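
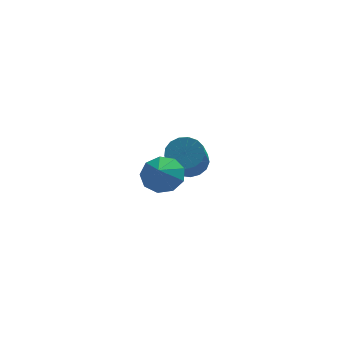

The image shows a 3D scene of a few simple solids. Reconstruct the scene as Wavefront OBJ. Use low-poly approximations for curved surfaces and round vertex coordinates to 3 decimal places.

v -0.66 -2.411 1.172
v -0.037 -1.878 1.845
v -0.92 -3.109 1.968
v -0.71 -1.607 1.862
v -1.359 -1.713 1.557
v -1.681 -2.145 1.072
v -1.525 -2.701 0.634
v -0.964 -3.122 0.448
v -0.261 -3.209 0.601
v 0.256 -2.923 1.022
v 0.344 -2.398 1.513
v 1.293 3.997 -2.351
v 1.969 4.458 -1.776
v 1.582 3.125 -0.254
v 0.907 2.663 -0.829
v 1.56 4.687 -1.679
v 1.174 3.354 -0.157
v 1.09 4.758 -1.736
v 0.704 3.425 -0.213
v 0.667 4.655 -1.934
v 0.28 3.322 -0.411
v 0.387 4.401 -2.227
v 0 3.068 -0.705
v 0.315 4.054 -2.549
v -0.072 2.721 -1.027
v 0.467 3.694 -2.826
v 0.08 2.361 -1.304
v 0.808 3.403 -2.994
v 0.422 2.07 -1.471
v 1.26 3.249 -3.014
v 0.874 1.916 -1.492
v 1.72 3.265 -2.883
v 1.334 1.932 -1.361
v 2.083 3.449 -2.63
v 1.696 2.116 -1.108
v 2.264 3.759 -2.313
v 1.877 2.426 -0.791
v 2.223 4.123 -2.005
v 1.836 2.79 -0.482
f 2 1 4
f 2 4 3
f 4 1 5
f 4 5 3
f 5 1 6
f 5 6 3
f 6 1 7
f 6 7 3
f 7 1 8
f 7 8 3
f 8 1 9
f 8 9 3
f 9 1 10
f 9 10 3
f 10 1 11
f 10 11 3
f 11 1 2
f 11 2 3
f 13 12 16
f 13 16 14
f 14 16 17
f 14 17 15
f 16 12 18
f 16 18 17
f 17 18 19
f 17 19 15
f 18 12 20
f 18 20 19
f 19 20 21
f 19 21 15
f 20 12 22
f 20 22 21
f 21 22 23
f 21 23 15
f 22 12 24
f 22 24 23
f 23 24 25
f 23 25 15
f 24 12 26
f 24 26 25
f 25 26 27
f 25 27 15
f 26 12 28
f 26 28 27
f 27 28 29
f 27 29 15
f 28 12 30
f 28 30 29
f 29 30 31
f 29 31 15
f 30 12 32
f 30 32 31
f 31 32 33
f 31 33 15
f 32 12 34
f 32 34 33
f 33 34 35
f 33 35 15
f 34 12 36
f 34 36 35
f 35 36 37
f 35 37 15
f 36 12 38
f 36 38 37
f 37 38 39
f 37 39 15
f 38 12 13
f 38 13 39
f 39 13 14
f 39 14 15



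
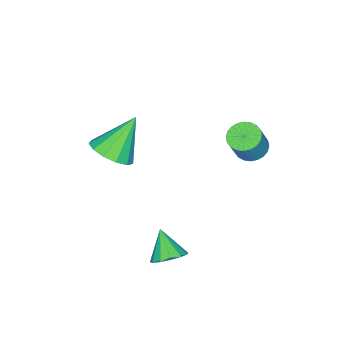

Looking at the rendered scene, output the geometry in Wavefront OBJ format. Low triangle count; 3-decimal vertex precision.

v 3.127 3.272 -2.592
v 3.695 2.711 -2.777
v 2.633 2.428 -1.548
v 3.885 2.99 -2.462
v 3.835 3.358 -2.187
v 3.559 3.699 -2.042
v 3.147 3.905 -2.071
v 2.727 3.909 -2.265
v 2.435 3.712 -2.563
v 2.362 3.374 -2.87
v 2.532 3.005 -3.089
v 2.891 2.72 -3.15
v 3.324 2.61 -3.034
v 2.644 -0.072 2.23
v 3.409 -0.384 2.878
v 1.396 0.272 3.87
v 3.478 0.199 2.808
v 3.282 0.697 2.555
v 2.884 0.95 2.198
v 2.41 0.879 1.852
v 2.01 0.506 1.625
v 1.812 -0.05 1.591
v 1.878 -0.613 1.759
v 2.187 -1.005 2.077
v 2.642 -1.1 2.444
v 3.098 -0.869 2.742
v -2.459 3.404 0.616
v -1.906 2.94 0.349
v -1.268 2.972 1.617
v -1.821 3.436 1.884
v -1.792 3.21 0.285
v -1.153 3.242 1.553
v -1.779 3.51 0.271
v -1.141 3.542 1.539
v -1.87 3.794 0.31
v -1.232 3.826 1.578
v -2.051 4.018 0.395
v -1.412 4.05 1.663
v -2.293 4.149 0.514
v -1.655 4.181 1.782
v -2.562 4.167 0.648
v -1.923 4.198 1.916
v -2.814 4.068 0.778
v -2.176 4.1 2.046
v -3.012 3.868 0.883
v -2.374 3.9 2.151
v -3.127 3.598 0.947
v -2.488 3.63 2.215
v -3.139 3.298 0.961
v -2.501 3.33 2.229
v -3.048 3.014 0.922
v -2.41 3.046 2.19
v -2.868 2.79 0.837
v -2.229 2.822 2.105
v -2.625 2.659 0.718
v -1.987 2.691 1.986
v -2.357 2.642 0.584
v -1.718 2.673 1.852
v -2.104 2.74 0.454
v -1.466 2.772 1.722
f 2 1 4
f 2 4 3
f 4 1 5
f 4 5 3
f 5 1 6
f 5 6 3
f 6 1 7
f 6 7 3
f 7 1 8
f 7 8 3
f 8 1 9
f 8 9 3
f 9 1 10
f 9 10 3
f 10 1 11
f 10 11 3
f 11 1 12
f 11 12 3
f 12 1 13
f 12 13 3
f 13 1 2
f 13 2 3
f 15 14 17
f 15 17 16
f 17 14 18
f 17 18 16
f 18 14 19
f 18 19 16
f 19 14 20
f 19 20 16
f 20 14 21
f 20 21 16
f 21 14 22
f 21 22 16
f 22 14 23
f 22 23 16
f 23 14 24
f 23 24 16
f 24 14 25
f 24 25 16
f 25 14 26
f 25 26 16
f 26 14 15
f 26 15 16
f 28 27 31
f 28 31 29
f 29 31 32
f 29 32 30
f 31 27 33
f 31 33 32
f 32 33 34
f 32 34 30
f 33 27 35
f 33 35 34
f 34 35 36
f 34 36 30
f 35 27 37
f 35 37 36
f 36 37 38
f 36 38 30
f 37 27 39
f 37 39 38
f 38 39 40
f 38 40 30
f 39 27 41
f 39 41 40
f 40 41 42
f 40 42 30
f 41 27 43
f 41 43 42
f 42 43 44
f 42 44 30
f 43 27 45
f 43 45 44
f 44 45 46
f 44 46 30
f 45 27 47
f 45 47 46
f 46 47 48
f 46 48 30
f 47 27 49
f 47 49 48
f 48 49 50
f 48 50 30
f 49 27 51
f 49 51 50
f 50 51 52
f 50 52 30
f 51 27 53
f 51 53 52
f 52 53 54
f 52 54 30
f 53 27 55
f 53 55 54
f 54 55 56
f 54 56 30
f 55 27 57
f 55 57 56
f 56 57 58
f 56 58 30
f 57 27 59
f 57 59 58
f 58 59 60
f 58 60 30
f 59 27 28
f 59 28 60
f 60 28 29
f 60 29 30



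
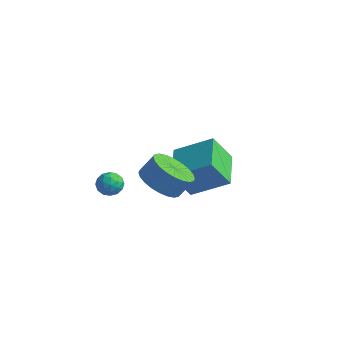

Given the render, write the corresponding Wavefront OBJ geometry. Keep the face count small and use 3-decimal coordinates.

v 0.468 1.687 -2.368
v 2.06 2.59 -1.32
v 1.018 2.419 -3.836
v 2.611 3.322 -2.788
v 1.609 0.098 -2.732
v 3.202 1.001 -1.684
v 2.16 0.83 -4.2
v 3.752 1.733 -3.152
v -0.012 -1.912 -2.515
v 0.647 -2.05 -2.398
v -0.267 -2.97 -2.322
v 0.392 -3.108 -2.205
v 0.039 -2.722 -1.764
v 0.197 -2.068 -1.884
v 0.183 -2.952 -2.836
v 0.341 -2.298 -2.956
v 0.767 -2.692 -2.596
v 0.679 -2.55 -1.934
v -0.299 -2.47 -2.786
v -0.387 -2.328 -2.124
v 0.34 -1.888 -2.473
v 0.04 -3.132 -2.247
v -0.167 -2.905 -1.988
v 0.22 -2.986 -1.919
v 0.076 -1.899 -2.171
v 0.463 -1.98 -2.102
v 0.106 -2.375 -1.73
v -0.083 -3.04 -2.618
v 0.304 -3.121 -2.549
v 0.16 -2.034 -2.801
v 0.547 -2.115 -2.732
v 0.274 -2.645 -2.99
v 0.798 -2.347 -2.521
v 0.648 -2.969 -2.408
v 0.525 -2.877 -2.779
v 0.618 -2.493 -2.849
v 0.746 -2.263 -2.131
v 0.596 -2.885 -2.018
v 0.389 -2.658 -1.759
v 0.482 -2.274 -1.829
v 0.817 -2.641 -2.248
v -0.216 -2.135 -2.702
v -0.366 -2.757 -2.589
v -0.102 -2.746 -2.891
v -0.009 -2.362 -2.961
v -0.268 -2.051 -2.312
v -0.418 -2.673 -2.199
v -0.238 -2.527 -1.871
v -0.145 -2.143 -1.941
v -0.437 -2.379 -2.472
v 3.656 -3.228 -0.149
v 4.414 -2.754 -0.773
v 4.802 -2.218 0.106
v 4.044 -2.692 0.729
v 4.095 -2.474 -0.803
v 4.483 -1.938 0.076
v 3.709 -2.309 -0.733
v 4.097 -1.773 0.146
v 3.316 -2.284 -0.575
v 3.703 -1.748 0.304
v 2.974 -2.403 -0.352
v 3.361 -1.867 0.527
v 2.735 -2.647 -0.098
v 3.123 -2.111 0.781
v 2.637 -2.98 0.149
v 3.025 -2.444 1.027
v 2.695 -3.35 0.349
v 3.082 -2.814 1.228
v 2.898 -3.702 0.474
v 3.286 -3.166 1.353
v 3.217 -3.982 0.504
v 3.605 -3.446 1.383
v 3.603 -4.147 0.434
v 3.991 -3.611 1.313
v 3.997 -4.172 0.276
v 4.384 -3.636 1.155
v 4.339 -4.053 0.053
v 4.726 -3.517 0.932
v 4.577 -3.809 -0.201
v 4.965 -3.273 0.678
v 4.675 -3.476 -0.447
v 5.063 -2.94 0.431
v 4.618 -3.106 -0.648
v 5.005 -2.57 0.231
f 2 4 1
f 5 2 1
f 1 4 3
f 3 5 1
f 2 8 4
f 6 2 5
f 6 8 2
f 4 8 3
f 7 5 3
f 3 8 7
f 7 6 5
f 8 6 7
f 9 46 25
f 46 20 49
f 25 49 14
f 46 49 25
f 9 25 21
f 25 14 26
f 21 26 10
f 25 26 21
f 9 21 30
f 21 10 31
f 30 31 16
f 21 31 30
f 9 30 42
f 30 16 45
f 42 45 19
f 30 45 42
f 9 42 46
f 42 19 50
f 46 50 20
f 42 50 46
f 10 26 37
f 26 14 40
f 37 40 18
f 26 40 37
f 14 49 27
f 49 20 48
f 27 48 13
f 49 48 27
f 20 50 47
f 50 19 43
f 47 43 11
f 50 43 47
f 19 45 44
f 45 16 32
f 44 32 15
f 45 32 44
f 16 31 36
f 31 10 33
f 36 33 17
f 31 33 36
f 12 38 24
f 38 18 39
f 24 39 13
f 38 39 24
f 12 24 22
f 24 13 23
f 22 23 11
f 24 23 22
f 12 22 29
f 22 11 28
f 29 28 15
f 22 28 29
f 12 29 34
f 29 15 35
f 34 35 17
f 29 35 34
f 12 34 38
f 34 17 41
f 38 41 18
f 34 41 38
f 13 39 27
f 39 18 40
f 27 40 14
f 39 40 27
f 11 23 47
f 23 13 48
f 47 48 20
f 23 48 47
f 15 28 44
f 28 11 43
f 44 43 19
f 28 43 44
f 17 35 36
f 35 15 32
f 36 32 16
f 35 32 36
f 18 41 37
f 41 17 33
f 37 33 10
f 41 33 37
f 52 51 55
f 52 55 53
f 53 55 56
f 53 56 54
f 55 51 57
f 55 57 56
f 56 57 58
f 56 58 54
f 57 51 59
f 57 59 58
f 58 59 60
f 58 60 54
f 59 51 61
f 59 61 60
f 60 61 62
f 60 62 54
f 61 51 63
f 61 63 62
f 62 63 64
f 62 64 54
f 63 51 65
f 63 65 64
f 64 65 66
f 64 66 54
f 65 51 67
f 65 67 66
f 66 67 68
f 66 68 54
f 67 51 69
f 67 69 68
f 68 69 70
f 68 70 54
f 69 51 71
f 69 71 70
f 70 71 72
f 70 72 54
f 71 51 73
f 71 73 72
f 72 73 74
f 72 74 54
f 73 51 75
f 73 75 74
f 74 75 76
f 74 76 54
f 75 51 77
f 75 77 76
f 76 77 78
f 76 78 54
f 77 51 79
f 77 79 78
f 78 79 80
f 78 80 54
f 79 51 81
f 79 81 80
f 80 81 82
f 80 82 54
f 81 51 83
f 81 83 82
f 82 83 84
f 82 84 54
f 83 51 52
f 83 52 84
f 84 52 53
f 84 53 54



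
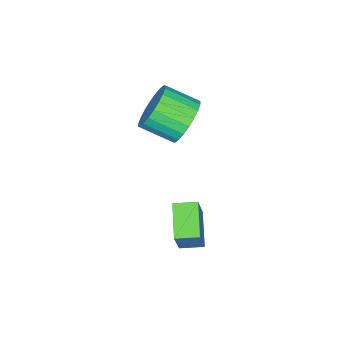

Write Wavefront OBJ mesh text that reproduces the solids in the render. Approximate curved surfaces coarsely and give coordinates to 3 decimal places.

v 0.934 0.225 -1.234
v 1.708 0.477 0.304
v 2.124 1.045 -1.967
v 2.898 1.297 -0.429
v 1.442 -0.617 -1.351
v 2.216 -0.365 0.187
v 2.632 0.203 -2.084
v 3.406 0.455 -0.546
v -0.343 -1.308 2.752
v 0.383 -0.752 3.346
v 0.828 -2.076 4.042
v 0.103 -2.632 3.448
v 0.04 -0.735 3.597
v 0.485 -2.059 4.293
v -0.361 -0.806 3.719
v 0.084 -2.129 4.415
v -0.759 -0.953 3.694
v -0.314 -2.276 4.39
v -1.094 -1.154 3.526
v -0.649 -2.477 4.222
v -1.315 -1.379 3.24
v -0.87 -2.702 3.936
v -1.387 -1.592 2.88
v -0.942 -2.916 3.575
v -1.3 -1.763 2.5
v -0.855 -3.086 3.196
v -1.068 -1.864 2.158
v -0.623 -3.188 2.854
v -0.725 -1.881 1.907
v -0.28 -3.205 2.603
v -0.324 -1.811 1.785
v 0.121 -3.134 2.481
v 0.074 -1.664 1.81
v 0.519 -2.987 2.506
v 0.409 -1.463 1.978
v 0.854 -2.786 2.674
v 0.63 -1.238 2.264
v 1.075 -2.561 2.96
v 0.702 -1.024 2.625
v 1.147 -2.348 3.32
v 0.615 -0.854 3.004
v 1.06 -2.177 3.7
f 2 4 1
f 5 2 1
f 1 4 3
f 3 5 1
f 2 8 4
f 6 2 5
f 6 8 2
f 4 8 3
f 7 5 3
f 3 8 7
f 7 6 5
f 8 6 7
f 10 9 13
f 10 13 11
f 11 13 14
f 11 14 12
f 13 9 15
f 13 15 14
f 14 15 16
f 14 16 12
f 15 9 17
f 15 17 16
f 16 17 18
f 16 18 12
f 17 9 19
f 17 19 18
f 18 19 20
f 18 20 12
f 19 9 21
f 19 21 20
f 20 21 22
f 20 22 12
f 21 9 23
f 21 23 22
f 22 23 24
f 22 24 12
f 23 9 25
f 23 25 24
f 24 25 26
f 24 26 12
f 25 9 27
f 25 27 26
f 26 27 28
f 26 28 12
f 27 9 29
f 27 29 28
f 28 29 30
f 28 30 12
f 29 9 31
f 29 31 30
f 30 31 32
f 30 32 12
f 31 9 33
f 31 33 32
f 32 33 34
f 32 34 12
f 33 9 35
f 33 35 34
f 34 35 36
f 34 36 12
f 35 9 37
f 35 37 36
f 36 37 38
f 36 38 12
f 37 9 39
f 37 39 38
f 38 39 40
f 38 40 12
f 39 9 41
f 39 41 40
f 40 41 42
f 40 42 12
f 41 9 10
f 41 10 42
f 42 10 11
f 42 11 12



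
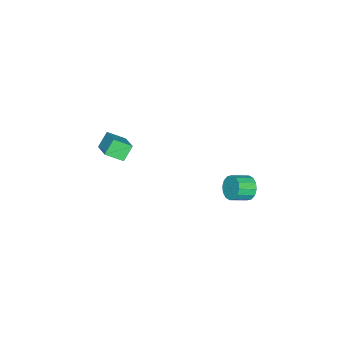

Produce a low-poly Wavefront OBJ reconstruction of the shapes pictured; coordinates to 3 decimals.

v -2.088 -3.51 -0.19
v -1.683 -4.409 0.42
v -1.125 -2.671 0.406
v -0.72 -3.57 1.017
v -1.42 -3.73 -0.957
v -1.015 -4.629 -0.346
v -0.457 -2.891 -0.36
v -0.052 -3.79 0.25
v -1.838 3.572 -1.406
v -1.349 3.719 -1.955
v -0.613 3.035 -1.484
v -1.102 2.888 -0.934
v -1.276 3.985 -1.682
v -0.541 3.301 -1.211
v -1.354 4.141 -1.335
v -0.618 3.456 -0.863
v -1.561 4.144 -1.007
v -0.826 3.459 -0.535
v -1.843 3.994 -0.786
v -1.107 3.309 -0.314
v -2.123 3.731 -0.73
v -1.387 3.046 -0.259
v -2.327 3.425 -0.856
v -1.591 2.741 -0.385
v -2.399 3.159 -1.129
v -1.664 2.475 -0.658
v -2.322 3.004 -1.477
v -1.586 2.319 -1.005
v -2.114 3.001 -1.805
v -1.379 2.316 -1.333
v -1.833 3.151 -2.026
v -1.097 2.466 -1.554
v -1.553 3.414 -2.081
v -0.817 2.729 -1.61
f 2 4 1
f 5 2 1
f 1 4 3
f 3 5 1
f 2 8 4
f 6 2 5
f 6 8 2
f 4 8 3
f 7 5 3
f 3 8 7
f 7 6 5
f 8 6 7
f 10 9 13
f 10 13 11
f 11 13 14
f 11 14 12
f 13 9 15
f 13 15 14
f 14 15 16
f 14 16 12
f 15 9 17
f 15 17 16
f 16 17 18
f 16 18 12
f 17 9 19
f 17 19 18
f 18 19 20
f 18 20 12
f 19 9 21
f 19 21 20
f 20 21 22
f 20 22 12
f 21 9 23
f 21 23 22
f 22 23 24
f 22 24 12
f 23 9 25
f 23 25 24
f 24 25 26
f 24 26 12
f 25 9 27
f 25 27 26
f 26 27 28
f 26 28 12
f 27 9 29
f 27 29 28
f 28 29 30
f 28 30 12
f 29 9 31
f 29 31 30
f 30 31 32
f 30 32 12
f 31 9 33
f 31 33 32
f 32 33 34
f 32 34 12
f 33 9 10
f 33 10 34
f 34 10 11
f 34 11 12



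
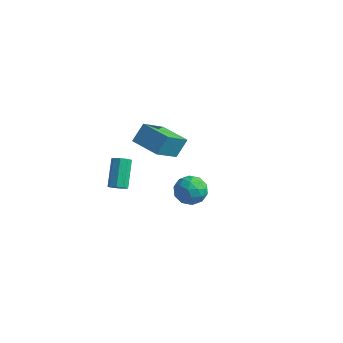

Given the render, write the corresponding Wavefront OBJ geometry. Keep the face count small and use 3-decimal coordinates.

v 3.017 -2.544 2.395
v 3.407 -2.96 1.762
v 2.253 -3.66 2.658
v 2.643 -4.076 2.025
v 3.072 -3.879 2.734
v 3.545 -3.189 2.571
v 2.115 -3.431 1.849
v 2.588 -2.741 1.686
v 2.85 -3.509 1.425
v 3.441 -3.785 1.972
v 2.219 -2.835 2.448
v 2.81 -3.111 2.995
v 3.279 -2.654 2.055
v 2.381 -3.966 2.365
v 2.633 -3.85 2.781
v 2.862 -4.094 2.409
v 3.36 -2.788 2.531
v 3.59 -3.033 2.159
v 3.393 -3.573 2.73
v 2.07 -3.587 2.261
v 2.3 -3.832 1.889
v 2.798 -2.526 2.011
v 3.027 -2.77 1.639
v 2.267 -3.047 1.69
v 3.181 -3.221 1.485
v 2.731 -3.877 1.64
v 2.421 -3.498 1.536
v 2.699 -3.093 1.441
v 3.529 -3.384 1.807
v 3.079 -4.039 1.961
v 3.332 -3.923 2.378
v 3.61 -3.518 2.282
v 3.201 -3.706 1.608
v 2.581 -2.581 2.459
v 2.131 -3.236 2.613
v 2.05 -3.102 2.138
v 2.328 -2.697 2.042
v 2.929 -2.743 2.78
v 2.479 -3.399 2.935
v 2.961 -3.527 2.979
v 3.239 -3.122 2.884
v 2.459 -2.914 2.812
v -3.297 -0.905 -2.161
v -2.857 -0.959 -1.91
v -3.422 0.111 -0.688
v -3.863 0.165 -0.939
v -2.848 -0.664 -2.165
v -3.413 0.407 -0.943
v -3.103 -0.51 -2.417
v -3.668 0.561 -1.196
v -3.471 -0.587 -2.52
v -4.037 0.483 -1.298
v -3.738 -0.851 -2.412
v -4.303 0.219 -1.19
v -3.747 -1.147 -2.157
v -4.312 -0.076 -0.935
v -3.492 -1.301 -1.904
v -4.057 -0.23 -0.683
v -3.123 -1.223 -1.802
v -3.689 -0.153 -0.58
v -4.355 1.69 -0.722
v -4.186 2.407 0.238
v -4.308 3.304 -1.935
v -4.139 4.021 -0.975
v -2.701 1.519 -0.885
v -2.532 2.236 0.075
v -2.654 3.133 -2.098
v -2.485 3.85 -1.138
f 1 38 17
f 38 12 41
f 17 41 6
f 38 41 17
f 1 17 13
f 17 6 18
f 13 18 2
f 17 18 13
f 1 13 22
f 13 2 23
f 22 23 8
f 13 23 22
f 1 22 34
f 22 8 37
f 34 37 11
f 22 37 34
f 1 34 38
f 34 11 42
f 38 42 12
f 34 42 38
f 2 18 29
f 18 6 32
f 29 32 10
f 18 32 29
f 6 41 19
f 41 12 40
f 19 40 5
f 41 40 19
f 12 42 39
f 42 11 35
f 39 35 3
f 42 35 39
f 11 37 36
f 37 8 24
f 36 24 7
f 37 24 36
f 8 23 28
f 23 2 25
f 28 25 9
f 23 25 28
f 4 30 16
f 30 10 31
f 16 31 5
f 30 31 16
f 4 16 14
f 16 5 15
f 14 15 3
f 16 15 14
f 4 14 21
f 14 3 20
f 21 20 7
f 14 20 21
f 4 21 26
f 21 7 27
f 26 27 9
f 21 27 26
f 4 26 30
f 26 9 33
f 30 33 10
f 26 33 30
f 5 31 19
f 31 10 32
f 19 32 6
f 31 32 19
f 3 15 39
f 15 5 40
f 39 40 12
f 15 40 39
f 7 20 36
f 20 3 35
f 36 35 11
f 20 35 36
f 9 27 28
f 27 7 24
f 28 24 8
f 27 24 28
f 10 33 29
f 33 9 25
f 29 25 2
f 33 25 29
f 44 43 47
f 44 47 45
f 45 47 48
f 45 48 46
f 47 43 49
f 47 49 48
f 48 49 50
f 48 50 46
f 49 43 51
f 49 51 50
f 50 51 52
f 50 52 46
f 51 43 53
f 51 53 52
f 52 53 54
f 52 54 46
f 53 43 55
f 53 55 54
f 54 55 56
f 54 56 46
f 55 43 57
f 55 57 56
f 56 57 58
f 56 58 46
f 57 43 59
f 57 59 58
f 58 59 60
f 58 60 46
f 59 43 44
f 59 44 60
f 60 44 45
f 60 45 46
f 62 64 61
f 65 62 61
f 61 64 63
f 63 65 61
f 62 68 64
f 66 62 65
f 66 68 62
f 64 68 63
f 67 65 63
f 63 68 67
f 67 66 65
f 68 66 67



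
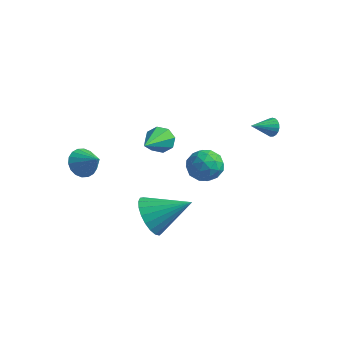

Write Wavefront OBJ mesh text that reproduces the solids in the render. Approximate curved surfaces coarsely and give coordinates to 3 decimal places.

v 1.341 2.907 -1.137
v 2.002 2.304 -1.272
v 0.378 1.816 -0.988
v 1.039 1.213 -1.123
v 1.023 1.705 -0.365
v 1.619 2.379 -0.456
v 0.761 1.741 -1.804
v 1.357 2.415 -1.895
v 1.644 1.584 -1.684
v 1.806 1.562 -0.795
v 0.574 2.558 -1.465
v 0.736 2.536 -0.576
v 1.756 2.701 -1.217
v 0.624 1.419 -1.043
v 0.615 1.708 -0.597
v 1.003 1.354 -0.676
v 1.531 2.745 -0.738
v 1.919 2.391 -0.818
v 1.344 2.039 -0.284
v 0.461 1.729 -1.442
v 0.849 1.375 -1.522
v 1.377 2.766 -1.584
v 1.765 2.412 -1.663
v 1.036 2.081 -1.976
v 1.934 1.924 -1.539
v 1.368 1.282 -1.452
v 1.205 1.592 -1.852
v 1.555 1.989 -1.906
v 2.029 1.911 -1.016
v 1.463 1.27 -0.929
v 1.454 1.559 -0.483
v 1.804 1.955 -0.537
v 1.819 1.487 -1.259
v 0.917 2.85 -1.331
v 0.351 2.209 -1.244
v 0.576 2.165 -1.723
v 0.926 2.561 -1.777
v 1.012 2.838 -0.808
v 0.446 2.196 -0.721
v 0.825 2.131 -0.354
v 1.175 2.528 -0.408
v 0.561 2.633 -1.001
v -2.115 3.313 -1.512
v -1.887 3.66 -0.899
v -1.625 1.427 -0.628
v -2.437 3.525 -0.88
v -2.798 3.267 -1.232
v -2.759 3.035 -1.747
v -2.343 2.967 -2.125
v -1.793 3.101 -2.143
v -1.432 3.359 -1.792
v -1.471 3.591 -1.277
v 3.961 3.032 1.939
v 4.205 2.755 1.602
v 3.499 2.088 2.381
v 4.341 2.761 1.759
v 4.411 2.815 1.947
v 4.404 2.906 2.133
v 4.32 3.019 2.287
v 4.174 3.134 2.38
v 3.992 3.231 2.397
v 3.803 3.294 2.335
v 3.643 3.312 2.204
v 3.537 3.281 2.028
v 3.504 3.207 1.836
v 3.551 3.103 1.662
v 3.668 2.987 1.536
v 3.837 2.878 1.48
v 4.026 2.796 1.503
v -2.312 -2.078 0.054
v -1.859 -1.934 -0.552
v -1.328 -2.182 0.766
v -1.918 -1.621 -0.425
v -2.055 -1.399 -0.203
v -2.243 -1.311 0.07
v -2.445 -1.375 0.34
v -2.621 -1.579 0.553
v -2.735 -1.881 0.667
v -2.766 -2.222 0.659
v -2.707 -2.535 0.532
v -2.57 -2.757 0.31
v -2.382 -2.845 0.037
v -2.18 -2.781 -0.232
v -2.004 -2.577 -0.445
v -1.89 -2.275 -0.559
v 0.94 -1.676 -2.265
v 1.493 -1.618 -3.167
v 2.42 -0.724 -1.295
v 1.26 -1.244 -3.178
v 0.971 -0.945 -3.032
v 0.677 -0.772 -2.752
v 0.429 -0.756 -2.389
v 0.268 -0.899 -2.004
v 0.224 -1.176 -1.664
v 0.304 -1.54 -1.428
v 0.493 -1.927 -1.337
v 0.76 -2.271 -1.406
v 1.058 -2.512 -1.624
v 1.335 -2.609 -1.953
v 1.544 -2.544 -2.335
v 1.649 -2.33 -2.706
v 1.631 -2.002 -3
f 1 38 17
f 38 12 41
f 17 41 6
f 38 41 17
f 1 17 13
f 17 6 18
f 13 18 2
f 17 18 13
f 1 13 22
f 13 2 23
f 22 23 8
f 13 23 22
f 1 22 34
f 22 8 37
f 34 37 11
f 22 37 34
f 1 34 38
f 34 11 42
f 38 42 12
f 34 42 38
f 2 18 29
f 18 6 32
f 29 32 10
f 18 32 29
f 6 41 19
f 41 12 40
f 19 40 5
f 41 40 19
f 12 42 39
f 42 11 35
f 39 35 3
f 42 35 39
f 11 37 36
f 37 8 24
f 36 24 7
f 37 24 36
f 8 23 28
f 23 2 25
f 28 25 9
f 23 25 28
f 4 30 16
f 30 10 31
f 16 31 5
f 30 31 16
f 4 16 14
f 16 5 15
f 14 15 3
f 16 15 14
f 4 14 21
f 14 3 20
f 21 20 7
f 14 20 21
f 4 21 26
f 21 7 27
f 26 27 9
f 21 27 26
f 4 26 30
f 26 9 33
f 30 33 10
f 26 33 30
f 5 31 19
f 31 10 32
f 19 32 6
f 31 32 19
f 3 15 39
f 15 5 40
f 39 40 12
f 15 40 39
f 7 20 36
f 20 3 35
f 36 35 11
f 20 35 36
f 9 27 28
f 27 7 24
f 28 24 8
f 27 24 28
f 10 33 29
f 33 9 25
f 29 25 2
f 33 25 29
f 44 43 46
f 44 46 45
f 46 43 47
f 46 47 45
f 47 43 48
f 47 48 45
f 48 43 49
f 48 49 45
f 49 43 50
f 49 50 45
f 50 43 51
f 50 51 45
f 51 43 52
f 51 52 45
f 52 43 44
f 52 44 45
f 54 53 56
f 54 56 55
f 56 53 57
f 56 57 55
f 57 53 58
f 57 58 55
f 58 53 59
f 58 59 55
f 59 53 60
f 59 60 55
f 60 53 61
f 60 61 55
f 61 53 62
f 61 62 55
f 62 53 63
f 62 63 55
f 63 53 64
f 63 64 55
f 64 53 65
f 64 65 55
f 65 53 66
f 65 66 55
f 66 53 67
f 66 67 55
f 67 53 68
f 67 68 55
f 68 53 69
f 68 69 55
f 69 53 54
f 69 54 55
f 71 70 73
f 71 73 72
f 73 70 74
f 73 74 72
f 74 70 75
f 74 75 72
f 75 70 76
f 75 76 72
f 76 70 77
f 76 77 72
f 77 70 78
f 77 78 72
f 78 70 79
f 78 79 72
f 79 70 80
f 79 80 72
f 80 70 81
f 80 81 72
f 81 70 82
f 81 82 72
f 82 70 83
f 82 83 72
f 83 70 84
f 83 84 72
f 84 70 85
f 84 85 72
f 85 70 71
f 85 71 72
f 87 86 89
f 87 89 88
f 89 86 90
f 89 90 88
f 90 86 91
f 90 91 88
f 91 86 92
f 91 92 88
f 92 86 93
f 92 93 88
f 93 86 94
f 93 94 88
f 94 86 95
f 94 95 88
f 95 86 96
f 95 96 88
f 96 86 97
f 96 97 88
f 97 86 98
f 97 98 88
f 98 86 99
f 98 99 88
f 99 86 100
f 99 100 88
f 100 86 101
f 100 101 88
f 101 86 102
f 101 102 88
f 102 86 87
f 102 87 88



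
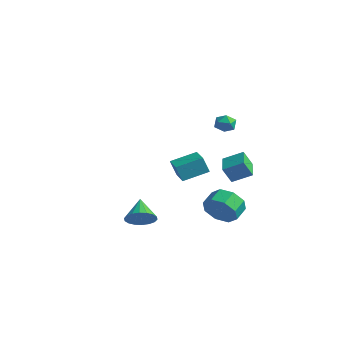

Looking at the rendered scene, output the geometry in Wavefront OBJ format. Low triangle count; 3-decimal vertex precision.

v 0.665 1.758 -1.49
v 0.428 1.322 -0.543
v 1.442 2.535 -0.937
v 1.205 2.098 0.01
v 1.675 0.862 -1.65
v 1.438 0.425 -0.703
v 2.452 1.638 -1.097
v 2.215 1.202 -0.15
v -4.756 2.527 -4.065
v -5.011 2.253 -3.02
v -4.129 3.948 -3.54
v -4.384 3.674 -2.495
v -3.556 1.946 -3.925
v -3.811 1.672 -2.88
v -2.929 3.367 -3.4
v -3.184 3.093 -2.355
v -1.011 2.406 1.277
v -0.497 2.82 1.217
v -0.383 1.7 1.783
v 0.131 2.114 1.723
v -0.372 2.266 2.126
v -0.761 2.702 1.814
v -0.119 1.818 1.186
v -0.508 2.254 0.874
v 0.054 2.457 1.161
v -0.103 2.734 1.742
v -0.777 1.786 1.258
v -0.934 2.063 1.839
v 1.582 0.149 -3.611
v 2.134 -0.015 -2.745
v 1.83 0.866 -2.383
v 1.278 1.031 -3.249
v 2.554 0.36 -3.307
v 2.25 1.241 -2.946
v 2.405 0.612 -4.047
v 2.101 1.493 -3.686
v 1.774 0.593 -4.532
v 1.47 1.474 -4.17
v 1.03 0.314 -4.477
v 0.726 1.195 -4.115
v 0.61 -0.061 -3.914
v 0.306 0.82 -3.553
v 0.759 -0.313 -3.174
v 0.455 0.568 -2.813
v 1.39 -0.294 -2.69
v 1.086 0.587 -2.328
v 0.365 -4.167 -3.226
v 0.911 -4.212 -2.563
v -0.585 -3.433 -2.394
v 1.012 -3.885 -2.735
v 0.986 -3.615 -3.004
v 0.836 -3.453 -3.318
v 0.593 -3.433 -3.613
v 0.305 -3.559 -3.831
v 0.028 -3.804 -3.93
v -0.181 -4.122 -3.889
v -0.283 -4.448 -3.717
v -0.256 -4.719 -3.447
v -0.106 -4.88 -3.134
v 0.137 -4.9 -2.839
v 0.425 -4.775 -2.621
v 0.701 -4.529 -2.522
f 2 4 1
f 5 2 1
f 1 4 3
f 3 5 1
f 2 8 4
f 6 2 5
f 6 8 2
f 4 8 3
f 7 5 3
f 3 8 7
f 7 6 5
f 8 6 7
f 10 12 9
f 13 10 9
f 9 12 11
f 11 13 9
f 10 16 12
f 14 10 13
f 14 16 10
f 12 16 11
f 15 13 11
f 11 16 15
f 15 14 13
f 16 14 15
f 17 28 22
f 17 22 18
f 17 18 24
f 17 24 27
f 17 27 28
f 18 22 26
f 22 28 21
f 28 27 19
f 27 24 23
f 24 18 25
f 20 26 21
f 20 21 19
f 20 19 23
f 20 23 25
f 20 25 26
f 21 26 22
f 19 21 28
f 23 19 27
f 25 23 24
f 26 25 18
f 30 29 33
f 30 33 31
f 31 33 34
f 31 34 32
f 33 29 35
f 33 35 34
f 34 35 36
f 34 36 32
f 35 29 37
f 35 37 36
f 36 37 38
f 36 38 32
f 37 29 39
f 37 39 38
f 38 39 40
f 38 40 32
f 39 29 41
f 39 41 40
f 40 41 42
f 40 42 32
f 41 29 43
f 41 43 42
f 42 43 44
f 42 44 32
f 43 29 45
f 43 45 44
f 44 45 46
f 44 46 32
f 45 29 30
f 45 30 46
f 46 30 31
f 46 31 32
f 48 47 50
f 48 50 49
f 50 47 51
f 50 51 49
f 51 47 52
f 51 52 49
f 52 47 53
f 52 53 49
f 53 47 54
f 53 54 49
f 54 47 55
f 54 55 49
f 55 47 56
f 55 56 49
f 56 47 57
f 56 57 49
f 57 47 58
f 57 58 49
f 58 47 59
f 58 59 49
f 59 47 60
f 59 60 49
f 60 47 61
f 60 61 49
f 61 47 62
f 61 62 49
f 62 47 48
f 62 48 49



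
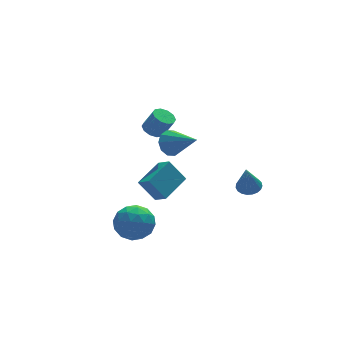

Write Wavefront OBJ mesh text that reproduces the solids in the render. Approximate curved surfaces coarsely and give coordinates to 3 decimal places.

v -3.616 -1.512 -2.519
v -2.497 -1.846 -2.74
v -4.123 -3.354 -2.3
v -3.004 -3.688 -2.521
v -3.265 -3.113 -1.514
v -2.952 -1.975 -1.649
v -3.668 -3.225 -3.391
v -3.355 -2.087 -3.526
v -2.53 -2.905 -3.279
v -2.28 -2.836 -2.119
v -4.34 -2.364 -2.921
v -4.09 -2.295 -1.761
v -3.012 -1.518 -2.649
v -3.608 -3.682 -2.391
v -3.761 -3.345 -1.8
v -3.103 -3.541 -1.93
v -3.279 -1.593 -2.008
v -2.622 -1.79 -2.137
v -3.073 -2.534 -1.417
v -3.998 -3.41 -2.903
v -3.341 -3.607 -3.032
v -3.517 -1.659 -3.11
v -2.859 -1.855 -3.24
v -3.547 -2.666 -3.623
v -2.374 -2.336 -3.095
v -2.671 -3.418 -2.967
v -3.062 -3.146 -3.478
v -2.878 -2.477 -3.557
v -2.227 -2.295 -2.413
v -2.525 -3.378 -2.285
v -2.678 -3.04 -1.693
v -2.494 -2.371 -1.773
v -2.246 -2.917 -2.73
v -4.095 -1.822 -2.755
v -4.393 -2.905 -2.627
v -4.126 -2.829 -3.267
v -3.942 -2.16 -3.347
v -3.949 -1.782 -2.073
v -4.246 -2.864 -1.945
v -3.742 -2.723 -1.483
v -3.558 -2.054 -1.562
v -4.374 -2.283 -2.31
v 3.935 -0.886 -2.661
v 4.423 -0.396 -2.426
v 3.545 -1.334 -0.919
v 4.169 -0.231 -2.44
v 3.874 -0.178 -2.492
v 3.591 -0.248 -2.574
v 3.366 -0.428 -2.67
v 3.24 -0.688 -2.765
v 3.234 -0.981 -2.842
v 3.349 -1.258 -2.888
v 3.566 -1.471 -2.894
v 3.846 -1.583 -2.86
v 4.142 -1.574 -2.791
v 4.402 -1.446 -2.7
v 4.581 -1.221 -2.603
v 4.648 -0.939 -2.515
v 4.592 -0.647 -2.452
v -0.012 0.691 0.799
v 0.508 0.526 0.108
v 0.872 -0.891 1.841
v 0.764 0.881 0.43
v 0.725 1.164 0.893
v 0.404 1.266 1.32
v -0.076 1.148 1.548
v -0.531 0.856 1.49
v -0.788 0.501 1.168
v -0.748 0.218 0.705
v -0.427 0.116 0.278
v 0.053 0.234 0.05
v -2.392 -0.675 -0.885
v -2.069 -1.442 -0.349
v -0.857 0.336 -0.366
v -0.533 -0.431 0.17
v -1.627 -1.209 -2.11
v -1.303 -1.976 -1.574
v -0.091 -0.198 -1.591
v 0.232 -0.965 -1.055
v 0.028 3.522 0.095
v 0.662 3.767 -0.109
v 1.186 3.404 1.081
v 0.552 3.158 1.285
v 0.446 4.096 0.086
v 0.97 3.732 1.276
v 0.07 4.204 0.285
v 0.594 3.841 1.475
v -0.322 4.052 0.411
v 0.203 3.689 1.601
v -0.58 3.698 0.417
v -0.056 3.335 1.607
v -0.606 3.276 0.299
v -0.082 2.913 1.489
v -0.39 2.948 0.104
v 0.134 2.584 1.294
v -0.014 2.839 -0.095
v 0.51 2.476 1.095
v 0.377 2.991 -0.221
v 0.902 2.628 0.969
v 0.636 3.345 -0.227
v 1.16 2.982 0.963
f 1 38 17
f 38 12 41
f 17 41 6
f 38 41 17
f 1 17 13
f 17 6 18
f 13 18 2
f 17 18 13
f 1 13 22
f 13 2 23
f 22 23 8
f 13 23 22
f 1 22 34
f 22 8 37
f 34 37 11
f 22 37 34
f 1 34 38
f 34 11 42
f 38 42 12
f 34 42 38
f 2 18 29
f 18 6 32
f 29 32 10
f 18 32 29
f 6 41 19
f 41 12 40
f 19 40 5
f 41 40 19
f 12 42 39
f 42 11 35
f 39 35 3
f 42 35 39
f 11 37 36
f 37 8 24
f 36 24 7
f 37 24 36
f 8 23 28
f 23 2 25
f 28 25 9
f 23 25 28
f 4 30 16
f 30 10 31
f 16 31 5
f 30 31 16
f 4 16 14
f 16 5 15
f 14 15 3
f 16 15 14
f 4 14 21
f 14 3 20
f 21 20 7
f 14 20 21
f 4 21 26
f 21 7 27
f 26 27 9
f 21 27 26
f 4 26 30
f 26 9 33
f 30 33 10
f 26 33 30
f 5 31 19
f 31 10 32
f 19 32 6
f 31 32 19
f 3 15 39
f 15 5 40
f 39 40 12
f 15 40 39
f 7 20 36
f 20 3 35
f 36 35 11
f 20 35 36
f 9 27 28
f 27 7 24
f 28 24 8
f 27 24 28
f 10 33 29
f 33 9 25
f 29 25 2
f 33 25 29
f 44 43 46
f 44 46 45
f 46 43 47
f 46 47 45
f 47 43 48
f 47 48 45
f 48 43 49
f 48 49 45
f 49 43 50
f 49 50 45
f 50 43 51
f 50 51 45
f 51 43 52
f 51 52 45
f 52 43 53
f 52 53 45
f 53 43 54
f 53 54 45
f 54 43 55
f 54 55 45
f 55 43 56
f 55 56 45
f 56 43 57
f 56 57 45
f 57 43 58
f 57 58 45
f 58 43 59
f 58 59 45
f 59 43 44
f 59 44 45
f 61 60 63
f 61 63 62
f 63 60 64
f 63 64 62
f 64 60 65
f 64 65 62
f 65 60 66
f 65 66 62
f 66 60 67
f 66 67 62
f 67 60 68
f 67 68 62
f 68 60 69
f 68 69 62
f 69 60 70
f 69 70 62
f 70 60 71
f 70 71 62
f 71 60 61
f 71 61 62
f 73 75 72
f 76 73 72
f 72 75 74
f 74 76 72
f 73 79 75
f 77 73 76
f 77 79 73
f 75 79 74
f 78 76 74
f 74 79 78
f 78 77 76
f 79 77 78
f 81 80 84
f 81 84 82
f 82 84 85
f 82 85 83
f 84 80 86
f 84 86 85
f 85 86 87
f 85 87 83
f 86 80 88
f 86 88 87
f 87 88 89
f 87 89 83
f 88 80 90
f 88 90 89
f 89 90 91
f 89 91 83
f 90 80 92
f 90 92 91
f 91 92 93
f 91 93 83
f 92 80 94
f 92 94 93
f 93 94 95
f 93 95 83
f 94 80 96
f 94 96 95
f 95 96 97
f 95 97 83
f 96 80 98
f 96 98 97
f 97 98 99
f 97 99 83
f 98 80 100
f 98 100 99
f 99 100 101
f 99 101 83
f 100 80 81
f 100 81 101
f 101 81 82
f 101 82 83



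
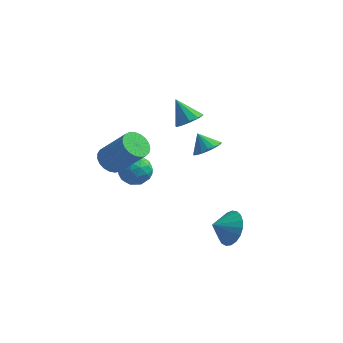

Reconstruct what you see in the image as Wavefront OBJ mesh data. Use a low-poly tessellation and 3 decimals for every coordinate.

v 3.75 -0.804 -2.584
v 4.374 -0.906 -1.809
v 3.03 -1.356 -2.076
v 4.173 -0.555 -1.712
v 3.899 -0.247 -1.766
v 3.599 -0.036 -1.961
v 3.326 0.043 -2.264
v 3.125 -0.024 -2.622
v 3.033 -0.226 -2.974
v 3.065 -0.529 -3.258
v 3.215 -0.878 -3.425
v 3.458 -1.215 -3.447
v 3.751 -1.481 -3.32
v 4.044 -1.629 -3.065
v 4.287 -1.635 -2.727
v 4.436 -1.497 -2.365
v 4.467 -1.24 -2.04
v -2.855 1.28 -0.88
v -2.441 1.904 -1.161
v -1.071 1.724 0.459
v -1.485 1.1 0.74
v -2.66 2.052 -0.96
v -1.29 1.872 0.661
v -2.913 2.066 -0.744
v -1.543 1.886 0.877
v -3.156 1.944 -0.552
v -1.786 1.765 1.069
v -3.347 1.708 -0.417
v -1.977 1.528 1.204
v -3.453 1.397 -0.362
v -2.083 1.218 1.259
v -3.455 1.066 -0.396
v -2.085 0.887 1.224
v -3.354 0.772 -0.515
v -1.984 0.593 1.106
v -3.166 0.566 -0.696
v -1.796 0.387 0.925
v -2.925 0.483 -0.909
v -1.555 0.304 0.711
v -2.671 0.538 -1.118
v -1.301 0.359 0.503
v -2.45 0.721 -1.285
v -1.079 0.542 0.336
v -2.298 1.001 -1.382
v -0.928 0.822 0.238
v -2.243 1.329 -1.393
v -0.872 1.149 0.228
v -2.293 1.648 -1.315
v -0.923 1.469 0.306
v -2.025 3.064 -2.788
v -1.233 2.644 -2.559
v -2.787 2.076 -1.961
v -1.995 1.656 -1.732
v -2.18 2.503 -1.409
v -1.709 3.114 -1.92
v -2.311 1.606 -2.6
v -1.84 2.217 -3.111
v -1.409 1.743 -2.443
v -1.329 2.298 -1.707
v -2.691 2.422 -2.813
v -2.611 2.977 -2.077
v -1.562 2.941 -2.746
v -2.458 1.779 -1.774
v -2.567 2.277 -1.584
v -2.101 2.031 -1.449
v -1.842 3.217 -2.371
v -1.376 2.97 -2.236
v -1.933 2.887 -1.56
v -2.644 1.75 -2.284
v -2.178 1.503 -2.149
v -1.919 2.689 -3.071
v -1.453 2.443 -2.936
v -2.087 1.833 -2.96
v -1.2 2.165 -2.543
v -1.648 1.584 -2.057
v -1.834 1.554 -2.567
v -1.557 1.913 -2.868
v -1.153 2.49 -2.111
v -1.601 1.91 -1.624
v -1.709 2.408 -1.434
v -1.433 2.767 -1.735
v -1.256 1.961 -2.042
v -2.419 2.81 -2.896
v -2.867 2.23 -2.409
v -2.587 1.953 -2.785
v -2.311 2.312 -3.086
v -2.372 3.136 -2.463
v -2.82 2.555 -1.977
v -2.463 2.807 -1.652
v -2.186 3.166 -1.953
v -2.764 2.759 -2.478
v 0.547 2.974 1.589
v 1.083 2.709 2.074
v -0.267 3.346 2.691
v 1.176 3.168 1.988
v 1.029 3.552 1.75
v 0.698 3.716 1.45
v 0.309 3.596 1.203
v 0.011 3.239 1.104
v -0.082 2.78 1.19
v 0.065 2.395 1.428
v 0.396 2.232 1.728
v 0.785 2.352 1.975
v 1.767 1.951 0.582
v 2.275 1.61 1.05
v 1.193 2.189 1.378
v 2.393 1.959 1.03
v 2.367 2.306 0.908
v 2.204 2.571 0.712
v 1.941 2.695 0.485
v 1.638 2.648 0.281
v 1.364 2.441 0.145
v 1.183 2.122 0.11
v 1.135 1.764 0.183
v 1.232 1.449 0.347
v 1.452 1.249 0.565
v 1.743 1.209 0.787
v 2.04 1.34 0.962
f 2 1 4
f 2 4 3
f 4 1 5
f 4 5 3
f 5 1 6
f 5 6 3
f 6 1 7
f 6 7 3
f 7 1 8
f 7 8 3
f 8 1 9
f 8 9 3
f 9 1 10
f 9 10 3
f 10 1 11
f 10 11 3
f 11 1 12
f 11 12 3
f 12 1 13
f 12 13 3
f 13 1 14
f 13 14 3
f 14 1 15
f 14 15 3
f 15 1 16
f 15 16 3
f 16 1 17
f 16 17 3
f 17 1 2
f 17 2 3
f 19 18 22
f 19 22 20
f 20 22 23
f 20 23 21
f 22 18 24
f 22 24 23
f 23 24 25
f 23 25 21
f 24 18 26
f 24 26 25
f 25 26 27
f 25 27 21
f 26 18 28
f 26 28 27
f 27 28 29
f 27 29 21
f 28 18 30
f 28 30 29
f 29 30 31
f 29 31 21
f 30 18 32
f 30 32 31
f 31 32 33
f 31 33 21
f 32 18 34
f 32 34 33
f 33 34 35
f 33 35 21
f 34 18 36
f 34 36 35
f 35 36 37
f 35 37 21
f 36 18 38
f 36 38 37
f 37 38 39
f 37 39 21
f 38 18 40
f 38 40 39
f 39 40 41
f 39 41 21
f 40 18 42
f 40 42 41
f 41 42 43
f 41 43 21
f 42 18 44
f 42 44 43
f 43 44 45
f 43 45 21
f 44 18 46
f 44 46 45
f 45 46 47
f 45 47 21
f 46 18 48
f 46 48 47
f 47 48 49
f 47 49 21
f 48 18 19
f 48 19 49
f 49 19 20
f 49 20 21
f 50 87 66
f 87 61 90
f 66 90 55
f 87 90 66
f 50 66 62
f 66 55 67
f 62 67 51
f 66 67 62
f 50 62 71
f 62 51 72
f 71 72 57
f 62 72 71
f 50 71 83
f 71 57 86
f 83 86 60
f 71 86 83
f 50 83 87
f 83 60 91
f 87 91 61
f 83 91 87
f 51 67 78
f 67 55 81
f 78 81 59
f 67 81 78
f 55 90 68
f 90 61 89
f 68 89 54
f 90 89 68
f 61 91 88
f 91 60 84
f 88 84 52
f 91 84 88
f 60 86 85
f 86 57 73
f 85 73 56
f 86 73 85
f 57 72 77
f 72 51 74
f 77 74 58
f 72 74 77
f 53 79 65
f 79 59 80
f 65 80 54
f 79 80 65
f 53 65 63
f 65 54 64
f 63 64 52
f 65 64 63
f 53 63 70
f 63 52 69
f 70 69 56
f 63 69 70
f 53 70 75
f 70 56 76
f 75 76 58
f 70 76 75
f 53 75 79
f 75 58 82
f 79 82 59
f 75 82 79
f 54 80 68
f 80 59 81
f 68 81 55
f 80 81 68
f 52 64 88
f 64 54 89
f 88 89 61
f 64 89 88
f 56 69 85
f 69 52 84
f 85 84 60
f 69 84 85
f 58 76 77
f 76 56 73
f 77 73 57
f 76 73 77
f 59 82 78
f 82 58 74
f 78 74 51
f 82 74 78
f 93 92 95
f 93 95 94
f 95 92 96
f 95 96 94
f 96 92 97
f 96 97 94
f 97 92 98
f 97 98 94
f 98 92 99
f 98 99 94
f 99 92 100
f 99 100 94
f 100 92 101
f 100 101 94
f 101 92 102
f 101 102 94
f 102 92 103
f 102 103 94
f 103 92 93
f 103 93 94
f 105 104 107
f 105 107 106
f 107 104 108
f 107 108 106
f 108 104 109
f 108 109 106
f 109 104 110
f 109 110 106
f 110 104 111
f 110 111 106
f 111 104 112
f 111 112 106
f 112 104 113
f 112 113 106
f 113 104 114
f 113 114 106
f 114 104 115
f 114 115 106
f 115 104 116
f 115 116 106
f 116 104 117
f 116 117 106
f 117 104 118
f 117 118 106
f 118 104 105
f 118 105 106



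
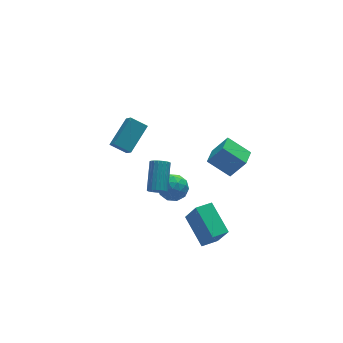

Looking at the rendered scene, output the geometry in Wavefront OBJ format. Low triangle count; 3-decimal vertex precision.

v -1.051 -2.455 -4.209
v -0.732 -3.092 -2.809
v -1.193 -0.643 -3.352
v -0.875 -1.279 -1.952
v -0.045 -2.301 -4.368
v 0.273 -2.937 -2.968
v -0.188 -0.488 -3.511
v 0.131 -1.125 -2.111
v -0.525 2.218 -2.724
v -0.088 1.537 -3.102
v -1.772 1.503 -2.878
v -1.335 0.822 -3.256
v -1.223 0.997 -2.387
v -0.452 1.439 -2.292
v -1.408 1.601 -3.688
v -0.637 2.043 -3.593
v -0.633 1.155 -3.698
v -0.519 0.782 -2.894
v -1.341 2.258 -3.086
v -1.227 1.885 -2.282
v -0.197 1.94 -2.899
v -1.663 1.1 -3.081
v -1.597 1.203 -2.57
v -1.34 0.802 -2.792
v -0.411 1.883 -2.423
v -0.154 1.483 -2.645
v -0.821 1.165 -2.225
v -1.706 1.557 -3.335
v -1.449 1.157 -3.557
v -0.52 2.238 -3.188
v -0.263 1.837 -3.41
v -1.039 1.875 -3.755
v -0.26 1.316 -3.472
v -0.994 0.895 -3.563
v -1.037 1.353 -3.817
v -0.583 1.613 -3.761
v -0.193 1.096 -2.999
v -0.926 0.676 -3.09
v -0.86 0.779 -2.579
v -0.407 1.039 -2.523
v -0.514 0.872 -3.35
v -0.934 2.364 -2.89
v -1.667 1.944 -2.981
v -1.453 2.001 -3.457
v -1 2.261 -3.401
v -0.866 2.145 -2.417
v -1.6 1.724 -2.508
v -1.277 1.427 -2.219
v -0.823 1.687 -2.163
v -1.346 2.168 -2.63
v -3.712 3.02 0.819
v -2.343 3.941 1.721
v -3.669 3.776 -0.019
v -2.301 4.698 0.882
v -2.979 2.422 0.318
v -1.611 3.344 1.219
v -2.937 3.179 -0.521
v -1.568 4.1 0.381
v -3.397 -2.049 1.571
v -2.977 -2.031 1.233
v -2.262 -0.753 2.19
v -2.683 -0.771 2.529
v -3.118 -1.883 1.14
v -2.403 -0.604 2.098
v -3.307 -1.764 1.122
v -2.592 -0.485 2.079
v -3.512 -1.694 1.182
v -2.797 -0.415 2.139
v -3.697 -1.685 1.309
v -2.982 -0.406 2.266
v -3.83 -1.74 1.481
v -3.115 -0.461 2.438
v -3.889 -1.848 1.669
v -3.174 -0.569 2.626
v -3.862 -1.991 1.84
v -3.147 -0.712 2.797
v -3.755 -2.144 1.965
v -3.04 -0.865 2.922
v -3.587 -2.28 2.021
v -2.872 -1.002 2.979
v -3.385 -2.377 2
v -2.67 -1.099 2.957
v -3.186 -2.417 1.905
v -2.471 -1.139 2.862
v -3.023 -2.394 1.752
v -2.308 -1.115 2.709
v -2.925 -2.311 1.568
v -2.21 -1.032 2.525
v -2.909 -2.183 1.384
v -2.194 -0.904 2.342
v 0.841 -3.585 3.693
v -0.053 -2.685 4.494
v 0.129 -3.243 2.513
v -0.765 -2.344 3.314
v 1.505 -2.776 3.526
v 0.611 -1.877 4.327
v 0.793 -2.435 2.346
v -0.101 -1.535 3.147
f 2 4 1
f 5 2 1
f 1 4 3
f 3 5 1
f 2 8 4
f 6 2 5
f 6 8 2
f 4 8 3
f 7 5 3
f 3 8 7
f 7 6 5
f 8 6 7
f 9 46 25
f 46 20 49
f 25 49 14
f 46 49 25
f 9 25 21
f 25 14 26
f 21 26 10
f 25 26 21
f 9 21 30
f 21 10 31
f 30 31 16
f 21 31 30
f 9 30 42
f 30 16 45
f 42 45 19
f 30 45 42
f 9 42 46
f 42 19 50
f 46 50 20
f 42 50 46
f 10 26 37
f 26 14 40
f 37 40 18
f 26 40 37
f 14 49 27
f 49 20 48
f 27 48 13
f 49 48 27
f 20 50 47
f 50 19 43
f 47 43 11
f 50 43 47
f 19 45 44
f 45 16 32
f 44 32 15
f 45 32 44
f 16 31 36
f 31 10 33
f 36 33 17
f 31 33 36
f 12 38 24
f 38 18 39
f 24 39 13
f 38 39 24
f 12 24 22
f 24 13 23
f 22 23 11
f 24 23 22
f 12 22 29
f 22 11 28
f 29 28 15
f 22 28 29
f 12 29 34
f 29 15 35
f 34 35 17
f 29 35 34
f 12 34 38
f 34 17 41
f 38 41 18
f 34 41 38
f 13 39 27
f 39 18 40
f 27 40 14
f 39 40 27
f 11 23 47
f 23 13 48
f 47 48 20
f 23 48 47
f 15 28 44
f 28 11 43
f 44 43 19
f 28 43 44
f 17 35 36
f 35 15 32
f 36 32 16
f 35 32 36
f 18 41 37
f 41 17 33
f 37 33 10
f 41 33 37
f 52 54 51
f 55 52 51
f 51 54 53
f 53 55 51
f 52 58 54
f 56 52 55
f 56 58 52
f 54 58 53
f 57 55 53
f 53 58 57
f 57 56 55
f 58 56 57
f 60 59 63
f 60 63 61
f 61 63 64
f 61 64 62
f 63 59 65
f 63 65 64
f 64 65 66
f 64 66 62
f 65 59 67
f 65 67 66
f 66 67 68
f 66 68 62
f 67 59 69
f 67 69 68
f 68 69 70
f 68 70 62
f 69 59 71
f 69 71 70
f 70 71 72
f 70 72 62
f 71 59 73
f 71 73 72
f 72 73 74
f 72 74 62
f 73 59 75
f 73 75 74
f 74 75 76
f 74 76 62
f 75 59 77
f 75 77 76
f 76 77 78
f 76 78 62
f 77 59 79
f 77 79 78
f 78 79 80
f 78 80 62
f 79 59 81
f 79 81 80
f 80 81 82
f 80 82 62
f 81 59 83
f 81 83 82
f 82 83 84
f 82 84 62
f 83 59 85
f 83 85 84
f 84 85 86
f 84 86 62
f 85 59 87
f 85 87 86
f 86 87 88
f 86 88 62
f 87 59 89
f 87 89 88
f 88 89 90
f 88 90 62
f 89 59 60
f 89 60 90
f 90 60 61
f 90 61 62
f 92 94 91
f 95 92 91
f 91 94 93
f 93 95 91
f 92 98 94
f 96 92 95
f 96 98 92
f 94 98 93
f 97 95 93
f 93 98 97
f 97 96 95
f 98 96 97



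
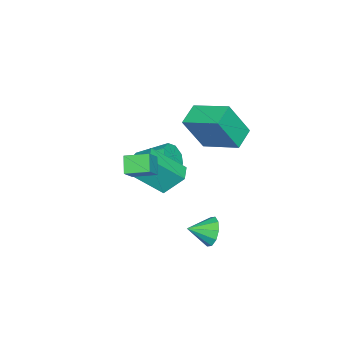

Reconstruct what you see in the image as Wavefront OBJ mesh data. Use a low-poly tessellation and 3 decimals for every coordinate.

v 3.037 -0.032 1.286
v 2.392 -0.408 1.952
v 2.716 1.108 1.618
v 2.07 0.732 2.283
v 3.77 -0.032 1.997
v 3.124 -0.408 2.662
v 3.448 1.108 2.328
v 2.803 0.732 2.994
v -4.062 0.536 0.157
v -3.359 -0.242 2.068
v -3.845 2.534 0.891
v -3.142 1.756 2.802
v -2.838 0.564 -0.282
v -2.135 -0.214 1.629
v -2.621 2.562 0.452
v -1.918 1.784 2.363
v -2.125 -2.456 -2.326
v -1.832 -2.826 -1.668
v -2.181 -1.234 -0.616
v -2.475 -0.864 -1.274
v -1.394 -2.521 -1.984
v -1.743 -0.929 -0.932
v -1.385 -2.178 -2.5
v -1.734 -0.586 -1.449
v -1.809 -1.998 -2.914
v -2.159 -0.406 -1.863
v -2.419 -2.086 -2.984
v -2.768 -0.494 -1.932
v -2.857 -2.391 -2.668
v -3.206 -0.799 -1.616
v -2.866 -2.734 -2.151
v -3.215 -1.142 -1.1
v -2.441 -2.914 -1.737
v -2.791 -1.322 -0.686
v 1.822 3.382 -2.16
v 2.268 3.409 -2.884
v 2.558 2.518 -1.74
v 2.481 3.753 -2.549
v 2.442 3.956 -2.065
v 2.167 3.939 -1.618
v 1.76 3.709 -1.378
v 1.377 3.355 -1.437
v 1.164 3.011 -1.772
v 1.202 2.809 -2.255
v 1.478 2.825 -2.702
v 1.885 3.055 -2.942
v 0.006 -1.839 -0.408
v -0.287 -0.871 0.78
v -0.744 -0.363 -1.796
v -1.037 0.605 -0.608
v 0.897 -1.465 -0.492
v 0.604 -0.497 0.696
v 0.147 0.011 -1.88
v -0.146 0.979 -0.692
f 2 4 1
f 5 2 1
f 1 4 3
f 3 5 1
f 2 8 4
f 6 2 5
f 6 8 2
f 4 8 3
f 7 5 3
f 3 8 7
f 7 6 5
f 8 6 7
f 10 12 9
f 13 10 9
f 9 12 11
f 11 13 9
f 10 16 12
f 14 10 13
f 14 16 10
f 12 16 11
f 15 13 11
f 11 16 15
f 15 14 13
f 16 14 15
f 18 17 21
f 18 21 19
f 19 21 22
f 19 22 20
f 21 17 23
f 21 23 22
f 22 23 24
f 22 24 20
f 23 17 25
f 23 25 24
f 24 25 26
f 24 26 20
f 25 17 27
f 25 27 26
f 26 27 28
f 26 28 20
f 27 17 29
f 27 29 28
f 28 29 30
f 28 30 20
f 29 17 31
f 29 31 30
f 30 31 32
f 30 32 20
f 31 17 33
f 31 33 32
f 32 33 34
f 32 34 20
f 33 17 18
f 33 18 34
f 34 18 19
f 34 19 20
f 36 35 38
f 36 38 37
f 38 35 39
f 38 39 37
f 39 35 40
f 39 40 37
f 40 35 41
f 40 41 37
f 41 35 42
f 41 42 37
f 42 35 43
f 42 43 37
f 43 35 44
f 43 44 37
f 44 35 45
f 44 45 37
f 45 35 46
f 45 46 37
f 46 35 36
f 46 36 37
f 48 50 47
f 51 48 47
f 47 50 49
f 49 51 47
f 48 54 50
f 52 48 51
f 52 54 48
f 50 54 49
f 53 51 49
f 49 54 53
f 53 52 51
f 54 52 53



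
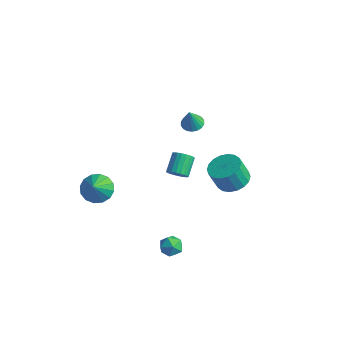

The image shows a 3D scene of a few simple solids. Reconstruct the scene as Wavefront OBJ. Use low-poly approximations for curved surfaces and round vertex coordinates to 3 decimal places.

v -0.3 0.045 0.151
v 0.305 0.249 0.273
v -0.175 1.199 1.07
v -0.78 0.995 0.949
v 0.238 0.397 0.056
v -0.242 1.347 0.854
v 0.079 0.484 -0.143
v -0.402 1.434 0.654
v -0.147 0.495 -0.292
v -0.627 1.445 0.505
v -0.399 0.428 -0.365
v -0.879 1.378 0.433
v -0.633 0.296 -0.348
v -1.113 1.245 0.45
v -0.81 0.119 -0.244
v -1.291 1.069 0.553
v -0.899 -0.07 -0.073
v -1.379 0.88 0.725
v -0.884 -0.239 0.137
v -1.365 0.711 0.935
v -0.769 -0.359 0.35
v -1.249 0.591 1.148
v -0.572 -0.409 0.528
v -1.052 0.541 1.326
v -0.328 -0.381 0.641
v -0.808 0.569 1.439
v -0.079 -0.279 0.67
v -0.559 0.671 1.467
v 0.131 -0.121 0.608
v -0.349 0.829 1.406
v 0.267 0.066 0.468
v -0.213 1.016 1.266
v -4.262 -2.497 -2.193
v -3.51 -2.742 -2.805
v -3.498 -3.463 -0.867
v -3.357 -2.305 -2.574
v -3.448 -1.919 -2.241
v -3.756 -1.688 -1.895
v -4.2 -1.674 -1.63
v -4.66 -1.88 -1.515
v -5.014 -2.252 -1.582
v -5.166 -2.69 -1.813
v -5.076 -3.076 -2.146
v -4.768 -3.307 -2.491
v -4.324 -3.321 -2.757
v -3.863 -3.114 -2.872
v 3.302 -3.093 -1.572
v 3.836 -3.601 -1.454
v 2.464 -3.899 -1.246
v 2.998 -4.407 -1.128
v 2.939 -3.816 -0.675
v 3.457 -3.318 -0.877
v 2.843 -4.182 -1.823
v 3.361 -3.684 -2.025
v 3.553 -4.274 -1.61
v 3.612 -4.048 -0.9
v 2.688 -3.452 -1.8
v 2.747 -3.226 -1.09
v -1.521 2.425 2.51
v -1.144 2.975 2.643
v -1.379 2.015 3.81
v -1.425 3.07 2.703
v -1.725 3.037 2.725
v -1.985 2.882 2.705
v -2.152 2.637 2.646
v -2.195 2.35 2.56
v -2.104 2.078 2.464
v -1.897 1.874 2.378
v -1.616 1.78 2.317
v -1.316 1.813 2.295
v -1.057 1.967 2.315
v -0.889 2.212 2.374
v -0.847 2.5 2.46
v -0.938 2.772 2.556
v 0.248 4.025 -2.588
v 0.799 3.156 -2.794
v 0.523 2.645 -1.379
v -0.028 3.515 -1.172
v 1.123 3.447 -2.626
v 0.848 2.936 -1.211
v 1.274 3.853 -2.451
v 0.999 3.342 -1.035
v 1.222 4.293 -2.302
v 0.947 3.782 -0.886
v 0.977 4.68 -2.21
v 0.701 4.169 -0.794
v 0.587 4.937 -2.193
v 0.312 4.426 -0.777
v 0.13 5.014 -2.254
v -0.145 4.503 -0.838
v -0.303 4.895 -2.381
v -0.579 4.384 -0.966
v -0.628 4.604 -2.549
v -0.903 4.093 -1.134
v -0.779 4.198 -2.725
v -1.054 3.687 -1.309
v -0.727 3.758 -2.874
v -1.002 3.247 -1.458
v -0.481 3.371 -2.966
v -0.757 2.86 -1.55
v -0.092 3.114 -2.983
v -0.367 2.603 -1.567
v 0.365 3.037 -2.922
v 0.09 2.526 -1.506
f 2 1 5
f 2 5 3
f 3 5 6
f 3 6 4
f 5 1 7
f 5 7 6
f 6 7 8
f 6 8 4
f 7 1 9
f 7 9 8
f 8 9 10
f 8 10 4
f 9 1 11
f 9 11 10
f 10 11 12
f 10 12 4
f 11 1 13
f 11 13 12
f 12 13 14
f 12 14 4
f 13 1 15
f 13 15 14
f 14 15 16
f 14 16 4
f 15 1 17
f 15 17 16
f 16 17 18
f 16 18 4
f 17 1 19
f 17 19 18
f 18 19 20
f 18 20 4
f 19 1 21
f 19 21 20
f 20 21 22
f 20 22 4
f 21 1 23
f 21 23 22
f 22 23 24
f 22 24 4
f 23 1 25
f 23 25 24
f 24 25 26
f 24 26 4
f 25 1 27
f 25 27 26
f 26 27 28
f 26 28 4
f 27 1 29
f 27 29 28
f 28 29 30
f 28 30 4
f 29 1 31
f 29 31 30
f 30 31 32
f 30 32 4
f 31 1 2
f 31 2 32
f 32 2 3
f 32 3 4
f 34 33 36
f 34 36 35
f 36 33 37
f 36 37 35
f 37 33 38
f 37 38 35
f 38 33 39
f 38 39 35
f 39 33 40
f 39 40 35
f 40 33 41
f 40 41 35
f 41 33 42
f 41 42 35
f 42 33 43
f 42 43 35
f 43 33 44
f 43 44 35
f 44 33 45
f 44 45 35
f 45 33 46
f 45 46 35
f 46 33 34
f 46 34 35
f 47 58 52
f 47 52 48
f 47 48 54
f 47 54 57
f 47 57 58
f 48 52 56
f 52 58 51
f 58 57 49
f 57 54 53
f 54 48 55
f 50 56 51
f 50 51 49
f 50 49 53
f 50 53 55
f 50 55 56
f 51 56 52
f 49 51 58
f 53 49 57
f 55 53 54
f 56 55 48
f 60 59 62
f 60 62 61
f 62 59 63
f 62 63 61
f 63 59 64
f 63 64 61
f 64 59 65
f 64 65 61
f 65 59 66
f 65 66 61
f 66 59 67
f 66 67 61
f 67 59 68
f 67 68 61
f 68 59 69
f 68 69 61
f 69 59 70
f 69 70 61
f 70 59 71
f 70 71 61
f 71 59 72
f 71 72 61
f 72 59 73
f 72 73 61
f 73 59 74
f 73 74 61
f 74 59 60
f 74 60 61
f 76 75 79
f 76 79 77
f 77 79 80
f 77 80 78
f 79 75 81
f 79 81 80
f 80 81 82
f 80 82 78
f 81 75 83
f 81 83 82
f 82 83 84
f 82 84 78
f 83 75 85
f 83 85 84
f 84 85 86
f 84 86 78
f 85 75 87
f 85 87 86
f 86 87 88
f 86 88 78
f 87 75 89
f 87 89 88
f 88 89 90
f 88 90 78
f 89 75 91
f 89 91 90
f 90 91 92
f 90 92 78
f 91 75 93
f 91 93 92
f 92 93 94
f 92 94 78
f 93 75 95
f 93 95 94
f 94 95 96
f 94 96 78
f 95 75 97
f 95 97 96
f 96 97 98
f 96 98 78
f 97 75 99
f 97 99 98
f 98 99 100
f 98 100 78
f 99 75 101
f 99 101 100
f 100 101 102
f 100 102 78
f 101 75 103
f 101 103 102
f 102 103 104
f 102 104 78
f 103 75 76
f 103 76 104
f 104 76 77
f 104 77 78



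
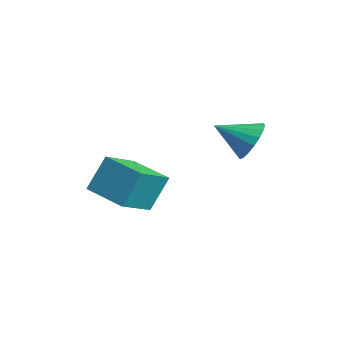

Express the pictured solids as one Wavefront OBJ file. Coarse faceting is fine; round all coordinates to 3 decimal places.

v -1.617 -0.148 -2.421
v -1.67 0.648 -0.863
v 0.098 0.662 -2.776
v 0.046 1.458 -1.218
v -0.786 -1.578 -1.662
v -0.838 -0.782 -0.104
v 0.93 -0.768 -2.017
v 0.877 0.028 -0.459
v 1.607 4.176 0.904
v 2.206 4.376 1.653
v 1.053 2.864 1.696
v 1.843 4.593 1.758
v 1.433 4.728 1.695
v 1.057 4.753 1.475
v 0.79 4.664 1.141
v 0.685 4.478 0.761
v 0.763 4.233 0.409
v 1.007 3.976 0.154
v 1.37 3.759 0.049
v 1.78 3.625 0.112
v 2.156 3.6 0.332
v 2.423 3.689 0.666
v 2.528 3.874 1.046
v 2.45 4.12 1.398
f 2 4 1
f 5 2 1
f 1 4 3
f 3 5 1
f 2 8 4
f 6 2 5
f 6 8 2
f 4 8 3
f 7 5 3
f 3 8 7
f 7 6 5
f 8 6 7
f 10 9 12
f 10 12 11
f 12 9 13
f 12 13 11
f 13 9 14
f 13 14 11
f 14 9 15
f 14 15 11
f 15 9 16
f 15 16 11
f 16 9 17
f 16 17 11
f 17 9 18
f 17 18 11
f 18 9 19
f 18 19 11
f 19 9 20
f 19 20 11
f 20 9 21
f 20 21 11
f 21 9 22
f 21 22 11
f 22 9 23
f 22 23 11
f 23 9 24
f 23 24 11
f 24 9 10
f 24 10 11



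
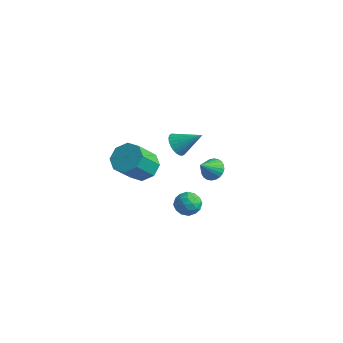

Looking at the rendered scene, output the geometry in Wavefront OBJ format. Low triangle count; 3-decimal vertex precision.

v 0.208 4.469 -4.173
v 0.576 3.97 -4.709
v 0.152 3.411 -3.227
v 0.828 4.094 -4.556
v 0.986 4.274 -4.344
v 1.025 4.485 -4.106
v 0.94 4.693 -3.879
v 0.743 4.867 -3.696
v 0.465 4.98 -3.586
v 0.148 5.016 -3.565
v -0.16 4.968 -3.636
v -0.412 4.844 -3.79
v -0.57 4.663 -4.002
v -0.609 4.453 -4.239
v -0.524 4.245 -4.467
v -0.327 4.071 -4.65
v -0.049 3.958 -4.76
v 0.268 3.922 -4.781
v -0.437 2.064 -0.946
v -0.136 2.468 -1.631
v 0.797 2.896 0.086
v -0.367 2.681 -1.526
v -0.609 2.801 -1.333
v -0.825 2.808 -1.082
v -0.981 2.702 -0.809
v -1.055 2.499 -0.557
v -1.034 2.23 -0.365
v -0.923 1.936 -0.261
v -0.738 1.661 -0.261
v -0.506 1.447 -0.365
v -0.264 1.328 -0.558
v -0.049 1.32 -0.81
v 0.108 1.426 -1.083
v 0.182 1.629 -1.334
v 0.161 1.898 -1.527
v 0.05 2.193 -1.631
v 2.553 0.394 -3.153
v 3.294 0.111 -3.517
v 2.286 -0.911 -2.683
v 3.027 -1.194 -3.047
v 3.055 -0.659 -2.358
v 3.221 0.147 -2.648
v 2.359 -0.947 -3.552
v 2.525 -0.141 -3.842
v 3.174 -0.718 -3.763
v 3.605 -0.54 -3.025
v 1.975 -0.26 -3.175
v 2.406 -0.082 -2.437
v 2.947 0.367 -3.376
v 2.633 -1.167 -2.824
v 2.65 -0.853 -2.419
v 3.085 -1.019 -2.632
v 2.904 0.388 -2.866
v 3.34 0.222 -3.079
v 3.199 -0.231 -2.398
v 2.24 -1.022 -3.121
v 2.676 -1.188 -3.334
v 2.495 0.219 -3.568
v 2.93 0.053 -3.781
v 2.381 -0.569 -3.802
v 3.312 -0.287 -3.735
v 3.155 -1.053 -3.459
v 2.763 -0.908 -3.756
v 2.86 -0.435 -3.926
v 3.565 -0.182 -3.301
v 3.408 -0.949 -3.025
v 3.425 -0.635 -2.62
v 3.522 -0.161 -2.79
v 3.495 -0.669 -3.446
v 2.172 0.149 -3.175
v 2.015 -0.618 -2.899
v 2.058 -0.639 -3.41
v 2.155 -0.165 -3.58
v 2.425 0.253 -2.741
v 2.268 -0.513 -2.465
v 2.72 -0.365 -2.274
v 2.817 0.108 -2.444
v 2.085 -0.131 -2.754
v 1.36 -2.517 0.605
v 1.906 -3.184 0.004
v 1.905 -4.509 1.475
v 1.36 -3.843 2.075
v 2.38 -2.702 0.438
v 2.38 -4.028 1.909
v 2.257 -2.112 0.97
v 2.257 -3.438 2.441
v 1.609 -1.759 1.288
v 1.609 -3.085 2.758
v 0.815 -1.851 1.205
v 0.814 -3.176 2.676
v 0.34 -2.332 0.771
v 0.34 -3.658 2.242
v 0.463 -2.922 0.239
v 0.463 -4.248 1.71
v 1.111 -3.275 -0.078
v 1.111 -4.601 1.392
f 2 1 4
f 2 4 3
f 4 1 5
f 4 5 3
f 5 1 6
f 5 6 3
f 6 1 7
f 6 7 3
f 7 1 8
f 7 8 3
f 8 1 9
f 8 9 3
f 9 1 10
f 9 10 3
f 10 1 11
f 10 11 3
f 11 1 12
f 11 12 3
f 12 1 13
f 12 13 3
f 13 1 14
f 13 14 3
f 14 1 15
f 14 15 3
f 15 1 16
f 15 16 3
f 16 1 17
f 16 17 3
f 17 1 18
f 17 18 3
f 18 1 2
f 18 2 3
f 20 19 22
f 20 22 21
f 22 19 23
f 22 23 21
f 23 19 24
f 23 24 21
f 24 19 25
f 24 25 21
f 25 19 26
f 25 26 21
f 26 19 27
f 26 27 21
f 27 19 28
f 27 28 21
f 28 19 29
f 28 29 21
f 29 19 30
f 29 30 21
f 30 19 31
f 30 31 21
f 31 19 32
f 31 32 21
f 32 19 33
f 32 33 21
f 33 19 34
f 33 34 21
f 34 19 35
f 34 35 21
f 35 19 36
f 35 36 21
f 36 19 20
f 36 20 21
f 37 74 53
f 74 48 77
f 53 77 42
f 74 77 53
f 37 53 49
f 53 42 54
f 49 54 38
f 53 54 49
f 37 49 58
f 49 38 59
f 58 59 44
f 49 59 58
f 37 58 70
f 58 44 73
f 70 73 47
f 58 73 70
f 37 70 74
f 70 47 78
f 74 78 48
f 70 78 74
f 38 54 65
f 54 42 68
f 65 68 46
f 54 68 65
f 42 77 55
f 77 48 76
f 55 76 41
f 77 76 55
f 48 78 75
f 78 47 71
f 75 71 39
f 78 71 75
f 47 73 72
f 73 44 60
f 72 60 43
f 73 60 72
f 44 59 64
f 59 38 61
f 64 61 45
f 59 61 64
f 40 66 52
f 66 46 67
f 52 67 41
f 66 67 52
f 40 52 50
f 52 41 51
f 50 51 39
f 52 51 50
f 40 50 57
f 50 39 56
f 57 56 43
f 50 56 57
f 40 57 62
f 57 43 63
f 62 63 45
f 57 63 62
f 40 62 66
f 62 45 69
f 66 69 46
f 62 69 66
f 41 67 55
f 67 46 68
f 55 68 42
f 67 68 55
f 39 51 75
f 51 41 76
f 75 76 48
f 51 76 75
f 43 56 72
f 56 39 71
f 72 71 47
f 56 71 72
f 45 63 64
f 63 43 60
f 64 60 44
f 63 60 64
f 46 69 65
f 69 45 61
f 65 61 38
f 69 61 65
f 80 79 83
f 80 83 81
f 81 83 84
f 81 84 82
f 83 79 85
f 83 85 84
f 84 85 86
f 84 86 82
f 85 79 87
f 85 87 86
f 86 87 88
f 86 88 82
f 87 79 89
f 87 89 88
f 88 89 90
f 88 90 82
f 89 79 91
f 89 91 90
f 90 91 92
f 90 92 82
f 91 79 93
f 91 93 92
f 92 93 94
f 92 94 82
f 93 79 95
f 93 95 94
f 94 95 96
f 94 96 82
f 95 79 80
f 95 80 96
f 96 80 81
f 96 81 82



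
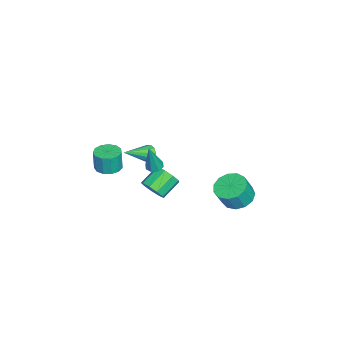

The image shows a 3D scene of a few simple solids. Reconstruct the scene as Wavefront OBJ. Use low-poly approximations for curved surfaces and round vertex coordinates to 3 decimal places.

v -0.556 -3.832 1.05
v 0.174 -3.482 1.053
v 0.187 -3.519 2.372
v -0.544 -3.868 2.37
v -0.131 -3.143 1.065
v -0.118 -3.179 2.384
v -0.571 -3.022 1.073
v -0.558 -3.059 2.392
v -1.006 -3.159 1.073
v -0.993 -3.195 2.393
v -1.299 -3.509 1.066
v -1.286 -3.545 2.386
v -1.356 -3.961 1.055
v -1.343 -3.998 2.374
v -1.159 -4.373 1.041
v -1.146 -4.409 2.361
v -0.771 -4.613 1.031
v -0.758 -4.649 2.35
v -0.315 -4.605 1.027
v -0.302 -4.641 2.346
v 0.065 -4.351 1.03
v 0.078 -4.387 2.349
v 0.247 -3.933 1.04
v 0.26 -3.969 2.359
v -0.247 -1.232 -0.323
v 0.198 -0.534 -0.388
v -0.769 0.15 0.358
v -1.213 -0.548 0.423
v -0.166 -0.574 -0.822
v -1.133 0.11 -0.076
v -0.567 -0.922 -1.023
v -1.534 -0.237 -0.277
v -0.818 -1.415 -0.896
v -1.785 -0.73 -0.15
v -0.802 -1.823 -0.501
v -1.769 -1.138 0.245
v -0.526 -1.954 -0.023
v -1.493 -1.269 0.723
v -0.119 -1.748 0.315
v -1.086 -1.063 1.061
v 0.228 -1.3 0.355
v -0.739 -0.616 1.1
v 0.353 -0.821 0.077
v -0.614 -0.136 0.823
v -2.835 -2.035 0.744
v -2.388 -1.807 0.397
v -1.585 -3.185 1.596
v -2.41 -1.599 0.71
v -2.594 -1.557 1.037
v -2.87 -1.698 1.251
v -3.133 -1.967 1.272
v -3.281 -2.263 1.092
v -3.26 -2.471 0.778
v -3.076 -2.513 0.452
v -2.8 -2.372 0.237
v -2.537 -2.102 0.216
v 0.535 3.775 0.643
v 1.28 3.299 0.197
v 1.769 2.928 1.411
v 1.025 3.405 1.857
v 1.457 3.821 0.285
v 1.947 3.45 1.499
v 1.342 4.328 0.487
v 1.831 3.957 1.701
v 0.97 4.66 0.738
v 1.46 4.289 1.952
v 0.461 4.711 0.959
v 0.95 4.34 2.173
v -0.025 4.465 1.08
v 0.464 4.094 2.293
v -0.333 4 1.062
v 0.156 3.629 2.275
v -0.365 3.464 0.911
v 0.124 3.093 2.125
v -0.112 3.027 0.675
v 0.378 2.656 1.889
v 0.348 2.827 0.429
v 0.837 2.456 1.643
v 0.866 2.929 0.251
v 1.356 2.558 1.465
v 0.363 -0.97 2.34
v 0.772 -0.645 2.249
v 0.917 -1.15 4.2
v 0.438 -0.446 2.368
v 0.061 -0.554 2.47
v -0.14 -0.906 2.495
v -0.046 -1.295 2.43
v 0.287 -1.494 2.311
v 0.665 -1.385 2.209
v 0.865 -1.034 2.184
f 2 1 5
f 2 5 3
f 3 5 6
f 3 6 4
f 5 1 7
f 5 7 6
f 6 7 8
f 6 8 4
f 7 1 9
f 7 9 8
f 8 9 10
f 8 10 4
f 9 1 11
f 9 11 10
f 10 11 12
f 10 12 4
f 11 1 13
f 11 13 12
f 12 13 14
f 12 14 4
f 13 1 15
f 13 15 14
f 14 15 16
f 14 16 4
f 15 1 17
f 15 17 16
f 16 17 18
f 16 18 4
f 17 1 19
f 17 19 18
f 18 19 20
f 18 20 4
f 19 1 21
f 19 21 20
f 20 21 22
f 20 22 4
f 21 1 23
f 21 23 22
f 22 23 24
f 22 24 4
f 23 1 2
f 23 2 24
f 24 2 3
f 24 3 4
f 26 25 29
f 26 29 27
f 27 29 30
f 27 30 28
f 29 25 31
f 29 31 30
f 30 31 32
f 30 32 28
f 31 25 33
f 31 33 32
f 32 33 34
f 32 34 28
f 33 25 35
f 33 35 34
f 34 35 36
f 34 36 28
f 35 25 37
f 35 37 36
f 36 37 38
f 36 38 28
f 37 25 39
f 37 39 38
f 38 39 40
f 38 40 28
f 39 25 41
f 39 41 40
f 40 41 42
f 40 42 28
f 41 25 43
f 41 43 42
f 42 43 44
f 42 44 28
f 43 25 26
f 43 26 44
f 44 26 27
f 44 27 28
f 46 45 48
f 46 48 47
f 48 45 49
f 48 49 47
f 49 45 50
f 49 50 47
f 50 45 51
f 50 51 47
f 51 45 52
f 51 52 47
f 52 45 53
f 52 53 47
f 53 45 54
f 53 54 47
f 54 45 55
f 54 55 47
f 55 45 56
f 55 56 47
f 56 45 46
f 56 46 47
f 58 57 61
f 58 61 59
f 59 61 62
f 59 62 60
f 61 57 63
f 61 63 62
f 62 63 64
f 62 64 60
f 63 57 65
f 63 65 64
f 64 65 66
f 64 66 60
f 65 57 67
f 65 67 66
f 66 67 68
f 66 68 60
f 67 57 69
f 67 69 68
f 68 69 70
f 68 70 60
f 69 57 71
f 69 71 70
f 70 71 72
f 70 72 60
f 71 57 73
f 71 73 72
f 72 73 74
f 72 74 60
f 73 57 75
f 73 75 74
f 74 75 76
f 74 76 60
f 75 57 77
f 75 77 76
f 76 77 78
f 76 78 60
f 77 57 79
f 77 79 78
f 78 79 80
f 78 80 60
f 79 57 58
f 79 58 80
f 80 58 59
f 80 59 60
f 82 81 84
f 82 84 83
f 84 81 85
f 84 85 83
f 85 81 86
f 85 86 83
f 86 81 87
f 86 87 83
f 87 81 88
f 87 88 83
f 88 81 89
f 88 89 83
f 89 81 90
f 89 90 83
f 90 81 82
f 90 82 83



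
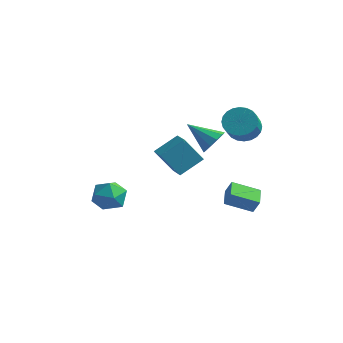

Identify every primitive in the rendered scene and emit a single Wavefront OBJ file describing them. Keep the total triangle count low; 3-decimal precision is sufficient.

v 1.595 2.068 -4.074
v 1.977 2.087 -3.249
v 1.067 3.157 -3.855
v 1.45 3.177 -3.029
v 2.93 2.843 -4.711
v 3.313 2.863 -3.885
v 2.403 3.933 -4.491
v 2.785 3.952 -3.666
v 0.878 -3.897 2.717
v 1.577 -2.809 3.497
v 1.726 -3.494 1.396
v 2.424 -2.406 2.176
v 1.716 -4.654 3.024
v 2.414 -3.566 3.804
v 2.563 -4.251 1.703
v 3.262 -3.163 2.483
v 1.005 2.022 0.46
v 1.465 2.029 1.174
v -0.545 1.878 1.46
v 1.343 2.526 1.055
v 1.091 2.83 0.708
v 0.806 2.825 0.267
v 0.597 2.514 -0.101
v 0.544 2.014 -0.255
v 0.667 1.517 -0.136
v 0.919 1.213 0.211
v 1.203 1.218 0.652
v 1.412 1.529 1.02
v 2.156 3.124 1.389
v 3.028 3.484 1.494
v 3.357 2.376 2.556
v 2.484 2.016 2.451
v 2.84 3.674 1.751
v 3.169 2.566 2.813
v 2.548 3.781 1.952
v 2.877 2.672 3.015
v 2.196 3.787 2.068
v 2.525 2.679 3.13
v 1.838 3.693 2.08
v 2.167 2.584 3.143
v 1.528 3.512 1.988
v 1.857 2.403 3.05
v 1.314 3.272 1.804
v 1.643 2.163 2.866
v 1.228 3.009 1.556
v 1.556 1.901 2.619
v 1.283 2.764 1.284
v 1.612 1.656 2.346
v 1.471 2.574 1.027
v 1.8 1.466 2.089
v 1.763 2.468 0.825
v 2.092 1.359 1.888
v 2.115 2.461 0.71
v 2.444 1.353 1.772
v 2.473 2.556 0.697
v 2.802 1.447 1.76
v 2.783 2.737 0.79
v 3.112 1.628 1.852
v 2.997 2.977 0.974
v 3.326 1.868 2.036
v 3.084 3.239 1.221
v 3.412 2.131 2.284
v -3.075 -2.271 -2.399
v -2.046 -2.063 -2.455
v -2.734 -3.737 -1.605
v -1.705 -3.529 -1.661
v -2.325 -2.956 -1.034
v -2.535 -2.05 -1.524
v -2.245 -3.75 -2.536
v -2.455 -2.844 -3.026
v -1.533 -2.977 -2.539
v -1.582 -2.486 -1.611
v -3.198 -3.314 -2.449
v -3.247 -2.823 -1.521
f 2 4 1
f 5 2 1
f 1 4 3
f 3 5 1
f 2 8 4
f 6 2 5
f 6 8 2
f 4 8 3
f 7 5 3
f 3 8 7
f 7 6 5
f 8 6 7
f 10 12 9
f 13 10 9
f 9 12 11
f 11 13 9
f 10 16 12
f 14 10 13
f 14 16 10
f 12 16 11
f 15 13 11
f 11 16 15
f 15 14 13
f 16 14 15
f 18 17 20
f 18 20 19
f 20 17 21
f 20 21 19
f 21 17 22
f 21 22 19
f 22 17 23
f 22 23 19
f 23 17 24
f 23 24 19
f 24 17 25
f 24 25 19
f 25 17 26
f 25 26 19
f 26 17 27
f 26 27 19
f 27 17 28
f 27 28 19
f 28 17 18
f 28 18 19
f 30 29 33
f 30 33 31
f 31 33 34
f 31 34 32
f 33 29 35
f 33 35 34
f 34 35 36
f 34 36 32
f 35 29 37
f 35 37 36
f 36 37 38
f 36 38 32
f 37 29 39
f 37 39 38
f 38 39 40
f 38 40 32
f 39 29 41
f 39 41 40
f 40 41 42
f 40 42 32
f 41 29 43
f 41 43 42
f 42 43 44
f 42 44 32
f 43 29 45
f 43 45 44
f 44 45 46
f 44 46 32
f 45 29 47
f 45 47 46
f 46 47 48
f 46 48 32
f 47 29 49
f 47 49 48
f 48 49 50
f 48 50 32
f 49 29 51
f 49 51 50
f 50 51 52
f 50 52 32
f 51 29 53
f 51 53 52
f 52 53 54
f 52 54 32
f 53 29 55
f 53 55 54
f 54 55 56
f 54 56 32
f 55 29 57
f 55 57 56
f 56 57 58
f 56 58 32
f 57 29 59
f 57 59 58
f 58 59 60
f 58 60 32
f 59 29 61
f 59 61 60
f 60 61 62
f 60 62 32
f 61 29 30
f 61 30 62
f 62 30 31
f 62 31 32
f 63 74 68
f 63 68 64
f 63 64 70
f 63 70 73
f 63 73 74
f 64 68 72
f 68 74 67
f 74 73 65
f 73 70 69
f 70 64 71
f 66 72 67
f 66 67 65
f 66 65 69
f 66 69 71
f 66 71 72
f 67 72 68
f 65 67 74
f 69 65 73
f 71 69 70
f 72 71 64

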